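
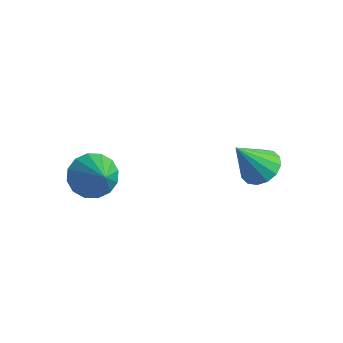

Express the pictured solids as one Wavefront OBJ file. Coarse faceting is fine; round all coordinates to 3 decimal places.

v -1.831 -0.992 -2.539
v -1.15 -0.834 -3.183
v -0.569 -1.628 -1.361
v -1.181 -0.417 -2.925
v -1.385 -0.153 -2.564
v -1.71 -0.115 -2.196
v -2.066 -0.311 -1.92
v -2.36 -0.69 -1.81
v -2.512 -1.15 -1.896
v -2.481 -1.567 -2.154
v -2.276 -1.831 -2.515
v -1.952 -1.869 -2.883
v -1.595 -1.673 -3.159
v -1.302 -1.294 -3.268
v 2.549 2.935 -2.037
v 2.95 2.274 -2.311
v 2.111 2.065 -0.583
v 3.239 2.494 -2.093
v 3.343 2.833 -1.859
v 3.235 3.199 -1.673
v 2.942 3.494 -1.585
v 2.545 3.639 -1.618
v 2.149 3.595 -1.763
v 1.86 3.375 -1.982
v 1.755 3.036 -2.216
v 1.864 2.67 -2.402
v 2.156 2.375 -2.49
v 2.553 2.23 -2.457
f 2 1 4
f 2 4 3
f 4 1 5
f 4 5 3
f 5 1 6
f 5 6 3
f 6 1 7
f 6 7 3
f 7 1 8
f 7 8 3
f 8 1 9
f 8 9 3
f 9 1 10
f 9 10 3
f 10 1 11
f 10 11 3
f 11 1 12
f 11 12 3
f 12 1 13
f 12 13 3
f 13 1 14
f 13 14 3
f 14 1 2
f 14 2 3
f 16 15 18
f 16 18 17
f 18 15 19
f 18 19 17
f 19 15 20
f 19 20 17
f 20 15 21
f 20 21 17
f 21 15 22
f 21 22 17
f 22 15 23
f 22 23 17
f 23 15 24
f 23 24 17
f 24 15 25
f 24 25 17
f 25 15 26
f 25 26 17
f 26 15 27
f 26 27 17
f 27 15 28
f 27 28 17
f 28 15 16
f 28 16 17



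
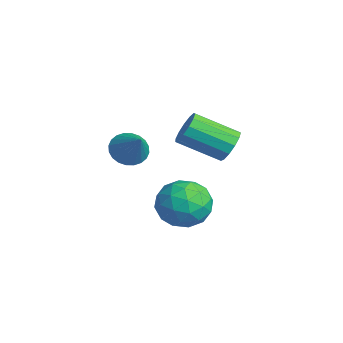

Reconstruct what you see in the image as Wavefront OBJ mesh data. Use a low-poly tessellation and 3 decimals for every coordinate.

v -1.646 -0.519 -1.698
v -1.225 -1.248 -0.831
v -3.475 -0.852 -1.089
v -3.054 -1.581 -0.222
v -2.851 -0.391 -0.162
v -1.72 -0.185 -0.538
v -2.98 -1.915 -1.382
v -1.849 -1.709 -1.758
v -2.049 -2.111 -0.635
v -1.969 -1.169 0.119
v -2.731 -0.931 -2.039
v -2.651 0.011 -1.285
v -1.275 -0.854 -1.318
v -3.425 -1.246 -0.602
v -3.306 -0.546 -0.567
v -3.058 -0.975 -0.057
v -1.566 -0.229 -1.146
v -1.318 -0.658 -0.636
v -2.274 -0.154 -0.243
v -3.382 -1.442 -1.284
v -3.134 -1.871 -0.774
v -1.642 -1.125 -1.863
v -1.394 -1.554 -1.353
v -2.426 -1.946 -1.677
v -1.512 -1.79 -0.693
v -2.587 -1.986 -0.335
v -2.543 -2.182 -1.017
v -1.879 -2.061 -1.238
v -1.465 -1.237 -0.25
v -2.54 -1.432 0.108
v -2.421 -0.732 0.143
v -1.756 -0.612 -0.078
v -1.949 -1.744 -0.135
v -2.16 -0.668 -2.028
v -3.235 -0.863 -1.67
v -2.944 -1.488 -1.842
v -2.279 -1.368 -2.063
v -2.113 -0.114 -1.585
v -3.188 -0.31 -1.227
v -2.821 -0.039 -0.682
v -2.157 0.082 -0.903
v -2.751 -0.356 -1.785
v -3.325 1.283 1.263
v -2.885 1.454 1.92
v -3.695 -0.131 2.875
v -4.135 -0.303 2.217
v -3.277 1.682 1.966
v -4.087 0.097 2.921
v -3.685 1.783 1.788
v -4.495 0.198 2.743
v -3.979 1.725 1.443
v -4.789 0.14 2.398
v -4.065 1.527 1.041
v -4.875 -0.058 1.996
v -3.916 1.251 0.709
v -4.726 -0.334 1.664
v -3.579 0.985 0.553
v -4.389 -0.6 1.508
v -3.162 0.814 0.623
v -3.972 -0.771 1.577
v -2.796 0.791 0.895
v -3.607 -0.794 1.85
v -2.599 0.924 1.284
v -3.409 -0.661 2.239
v -2.632 1.171 1.666
v -3.442 -0.414 2.621
v -1.057 -3.706 3.249
v -0.529 -3.704 2.675
v 0.097 -3.654 4.311
v -0.577 -3.406 2.712
v -0.699 -3.153 2.832
v -0.875 -2.985 3.014
v -1.078 -2.927 3.233
v -1.279 -2.987 3.454
v -1.446 -3.157 3.643
v -1.553 -3.411 3.773
v -1.585 -3.709 3.823
v -1.537 -4.007 3.785
v -1.416 -4.26 3.666
v -1.24 -4.428 3.483
v -1.036 -4.486 3.265
v -0.836 -4.426 3.044
v -0.669 -4.256 2.854
v -0.561 -4.002 2.724
f 1 38 17
f 38 12 41
f 17 41 6
f 38 41 17
f 1 17 13
f 17 6 18
f 13 18 2
f 17 18 13
f 1 13 22
f 13 2 23
f 22 23 8
f 13 23 22
f 1 22 34
f 22 8 37
f 34 37 11
f 22 37 34
f 1 34 38
f 34 11 42
f 38 42 12
f 34 42 38
f 2 18 29
f 18 6 32
f 29 32 10
f 18 32 29
f 6 41 19
f 41 12 40
f 19 40 5
f 41 40 19
f 12 42 39
f 42 11 35
f 39 35 3
f 42 35 39
f 11 37 36
f 37 8 24
f 36 24 7
f 37 24 36
f 8 23 28
f 23 2 25
f 28 25 9
f 23 25 28
f 4 30 16
f 30 10 31
f 16 31 5
f 30 31 16
f 4 16 14
f 16 5 15
f 14 15 3
f 16 15 14
f 4 14 21
f 14 3 20
f 21 20 7
f 14 20 21
f 4 21 26
f 21 7 27
f 26 27 9
f 21 27 26
f 4 26 30
f 26 9 33
f 30 33 10
f 26 33 30
f 5 31 19
f 31 10 32
f 19 32 6
f 31 32 19
f 3 15 39
f 15 5 40
f 39 40 12
f 15 40 39
f 7 20 36
f 20 3 35
f 36 35 11
f 20 35 36
f 9 27 28
f 27 7 24
f 28 24 8
f 27 24 28
f 10 33 29
f 33 9 25
f 29 25 2
f 33 25 29
f 44 43 47
f 44 47 45
f 45 47 48
f 45 48 46
f 47 43 49
f 47 49 48
f 48 49 50
f 48 50 46
f 49 43 51
f 49 51 50
f 50 51 52
f 50 52 46
f 51 43 53
f 51 53 52
f 52 53 54
f 52 54 46
f 53 43 55
f 53 55 54
f 54 55 56
f 54 56 46
f 55 43 57
f 55 57 56
f 56 57 58
f 56 58 46
f 57 43 59
f 57 59 58
f 58 59 60
f 58 60 46
f 59 43 61
f 59 61 60
f 60 61 62
f 60 62 46
f 61 43 63
f 61 63 62
f 62 63 64
f 62 64 46
f 63 43 65
f 63 65 64
f 64 65 66
f 64 66 46
f 65 43 44
f 65 44 66
f 66 44 45
f 66 45 46
f 68 67 70
f 68 70 69
f 70 67 71
f 70 71 69
f 71 67 72
f 71 72 69
f 72 67 73
f 72 73 69
f 73 67 74
f 73 74 69
f 74 67 75
f 74 75 69
f 75 67 76
f 75 76 69
f 76 67 77
f 76 77 69
f 77 67 78
f 77 78 69
f 78 67 79
f 78 79 69
f 79 67 80
f 79 80 69
f 80 67 81
f 80 81 69
f 81 67 82
f 81 82 69
f 82 67 83
f 82 83 69
f 83 67 84
f 83 84 69
f 84 67 68
f 84 68 69



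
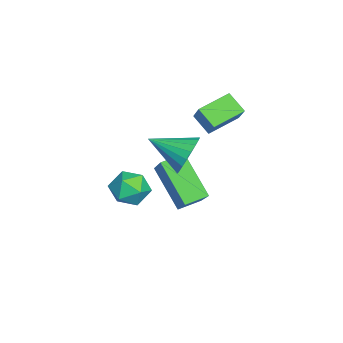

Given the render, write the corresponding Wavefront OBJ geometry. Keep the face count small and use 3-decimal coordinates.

v 0.304 -0.453 3.124
v 0.89 -0.298 3.72
v 0.076 -1.867 3.716
v 0.594 -0.185 3.877
v 0.248 -0.118 3.903
v -0.088 -0.109 3.795
v -0.357 -0.159 3.571
v -0.511 -0.26 3.27
v -0.524 -0.395 2.943
v -0.394 -0.539 2.648
v -0.144 -0.669 2.435
v 0.184 -0.761 2.341
v 0.533 -0.8 2.383
v 0.842 -0.779 2.553
v 1.059 -0.701 2.822
v 1.144 -0.581 3.143
v 1.085 -0.438 3.46
v -3.212 -2.057 -0.137
v -1.698 -1.645 1.274
v -3.644 -1.255 0.093
v -2.13 -0.842 1.503
v -2.15 -1.078 -1.563
v -0.636 -0.665 -0.153
v -2.582 -0.275 -1.334
v -1.068 0.137 0.077
v -3.214 0.998 2.815
v -3.677 0.411 3.401
v -2.364 1.26 3.749
v -2.827 0.673 4.335
v -2.453 -0.013 2.405
v -2.916 -0.6 2.991
v -1.603 0.249 3.339
v -2.066 -0.338 3.925
v -1.19 -2.3 0.792
v -0.599 -2.151 1.342
v -0.341 -3.029 0.078
v 0.25 -2.88 0.628
v -0.387 -3.356 0.829
v -0.911 -2.906 1.27
v -0.029 -2.274 0.15
v -0.553 -1.824 0.591
v 0.118 -2.135 0.945
v -0.103 -2.803 1.364
v -0.837 -2.377 0.056
v -1.058 -3.045 0.475
f 2 1 4
f 2 4 3
f 4 1 5
f 4 5 3
f 5 1 6
f 5 6 3
f 6 1 7
f 6 7 3
f 7 1 8
f 7 8 3
f 8 1 9
f 8 9 3
f 9 1 10
f 9 10 3
f 10 1 11
f 10 11 3
f 11 1 12
f 11 12 3
f 12 1 13
f 12 13 3
f 13 1 14
f 13 14 3
f 14 1 15
f 14 15 3
f 15 1 16
f 15 16 3
f 16 1 17
f 16 17 3
f 17 1 2
f 17 2 3
f 19 21 18
f 22 19 18
f 18 21 20
f 20 22 18
f 19 25 21
f 23 19 22
f 23 25 19
f 21 25 20
f 24 22 20
f 20 25 24
f 24 23 22
f 25 23 24
f 27 29 26
f 30 27 26
f 26 29 28
f 28 30 26
f 27 33 29
f 31 27 30
f 31 33 27
f 29 33 28
f 32 30 28
f 28 33 32
f 32 31 30
f 33 31 32
f 34 45 39
f 34 39 35
f 34 35 41
f 34 41 44
f 34 44 45
f 35 39 43
f 39 45 38
f 45 44 36
f 44 41 40
f 41 35 42
f 37 43 38
f 37 38 36
f 37 36 40
f 37 40 42
f 37 42 43
f 38 43 39
f 36 38 45
f 40 36 44
f 42 40 41
f 43 42 35



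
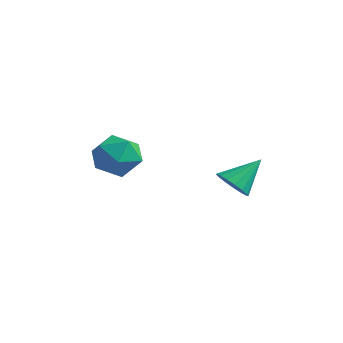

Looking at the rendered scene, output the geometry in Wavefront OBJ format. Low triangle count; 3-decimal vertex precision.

v -0.216 -1.527 2.021
v 0.186 -0.978 2.708
v 1.094 -1.422 1.172
v 1.496 -0.873 1.859
v 1.324 -1.809 2.028
v 0.514 -1.874 2.553
v 0.766 -0.526 1.327
v -0.044 -0.591 1.852
v 0.793 -0.359 2.279
v 1.137 -1.152 2.713
v 0.143 -1.248 1.167
v 0.487 -2.041 1.601
v 2.402 2.484 0.007
v 2.916 2.051 0.292
v 2.758 3.556 0.993
v 3.084 2.226 0.04
v 3.096 2.46 -0.218
v 2.949 2.7 -0.426
v 2.676 2.89 -0.534
v 2.341 2.987 -0.518
v 2.02 2.969 -0.383
v 1.786 2.84 -0.157
v 1.693 2.629 0.105
v 1.763 2.385 0.345
v 1.979 2.163 0.508
v 2.292 2.015 0.556
v 2.63 1.975 0.478
f 1 12 6
f 1 6 2
f 1 2 8
f 1 8 11
f 1 11 12
f 2 6 10
f 6 12 5
f 12 11 3
f 11 8 7
f 8 2 9
f 4 10 5
f 4 5 3
f 4 3 7
f 4 7 9
f 4 9 10
f 5 10 6
f 3 5 12
f 7 3 11
f 9 7 8
f 10 9 2
f 14 13 16
f 14 16 15
f 16 13 17
f 16 17 15
f 17 13 18
f 17 18 15
f 18 13 19
f 18 19 15
f 19 13 20
f 19 20 15
f 20 13 21
f 20 21 15
f 21 13 22
f 21 22 15
f 22 13 23
f 22 23 15
f 23 13 24
f 23 24 15
f 24 13 25
f 24 25 15
f 25 13 26
f 25 26 15
f 26 13 27
f 26 27 15
f 27 13 14
f 27 14 15



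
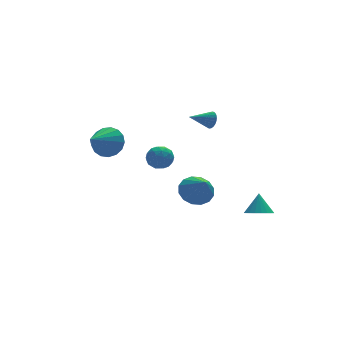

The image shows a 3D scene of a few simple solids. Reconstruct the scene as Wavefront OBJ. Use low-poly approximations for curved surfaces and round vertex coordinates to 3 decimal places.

v -3.196 -0.083 0.732
v -2.897 0.26 1.52
v -4.404 -0.997 1.588
v -3.202 0.544 1.392
v -3.506 0.683 1.113
v -3.739 0.647 0.746
v -3.847 0.444 0.377
v -3.807 0.121 0.088
v -3.626 -0.25 -0.053
v -3.347 -0.582 -0.014
v -3.033 -0.8 0.196
v -2.757 -0.854 0.528
v -2.581 -0.731 0.907
v -2.547 -0.459 1.246
v -2.661 -0.102 1.467
v 0.573 -2.017 -2.39
v 1.482 -2.025 -2.409
v 0.587 -3.103 -1.27
v 1.37 -1.697 -2.091
v 1.043 -1.455 -1.852
v 0.591 -1.364 -1.758
v 0.134 -1.448 -1.833
v -0.206 -1.684 -2.057
v -0.337 -2.01 -2.371
v -0.225 -2.338 -2.69
v 0.102 -2.58 -2.929
v 0.554 -2.671 -3.023
v 1.011 -2.587 -2.948
v 1.351 -2.351 -2.723
v 2.867 -4.264 -3.244
v 3.544 -4.144 -3.461
v 3.093 -3.716 -2.236
v 3.402 -3.9 -3.561
v 3.168 -3.72 -3.607
v 2.881 -3.633 -3.591
v 2.593 -3.656 -3.514
v 2.352 -3.783 -3.391
v 2.2 -3.994 -3.242
v 2.163 -4.252 -3.094
v 2.249 -4.512 -2.972
v 2.441 -4.729 -2.897
v 2.707 -4.865 -2.882
v 3.001 -4.898 -2.93
v 3.271 -4.821 -3.032
v 3.472 -4.648 -3.171
v 3.569 -4.408 -3.322
v -0.633 1.062 -1.257
v 0.012 0.869 -1.581
v -0.672 -0.009 -0.699
v -0.027 -0.202 -1.023
v -0.038 0.331 -0.5
v -0.014 0.993 -0.845
v -0.646 -0.133 -1.435
v -0.622 0.529 -1.78
v 0.003 0.131 -1.691
v 0.379 0.418 -1.113
v -1.039 0.442 -1.167
v -0.663 0.729 -0.589
v -0.307 1.059 -1.468
v -0.353 -0.199 -0.812
v -0.359 0.114 -0.505
v 0.02 0.001 -0.695
v -0.322 1.132 -1.035
v 0.057 1.019 -1.226
v 0.028 0.703 -0.591
v -0.717 -0.159 -1.054
v -0.338 -0.272 -1.245
v -0.68 0.859 -1.585
v -0.301 0.746 -1.775
v -0.688 0.157 -1.689
v 0.067 0.512 -1.723
v 0.044 -0.117 -1.395
v -0.32 -0.077 -1.637
v -0.306 0.312 -1.84
v 0.288 0.681 -1.383
v 0.265 0.052 -1.056
v 0.259 0.365 -0.748
v 0.273 0.754 -0.951
v 0.283 0.247 -1.448
v -0.925 0.808 -1.224
v -0.948 0.179 -0.897
v -0.933 0.106 -1.329
v -0.919 0.495 -1.532
v -0.704 0.977 -0.885
v -0.727 0.348 -0.557
v -0.354 0.548 -0.44
v -0.34 0.937 -0.643
v -0.943 0.613 -0.832
v 1.641 -1.251 1.866
v 1.807 -1.487 2.299
v 0.499 -1.269 2.294
v 1.823 -1.291 2.352
v 1.812 -1.09 2.33
v 1.775 -0.913 2.238
v 1.717 -0.788 2.089
v 1.648 -0.733 1.907
v 1.578 -0.757 1.718
v 1.517 -0.856 1.552
v 1.476 -1.016 1.433
v 1.459 -1.211 1.381
v 1.47 -1.412 1.402
v 1.508 -1.589 1.495
v 1.565 -1.715 1.643
v 1.634 -1.769 1.826
v 1.705 -1.745 2.015
v 1.765 -1.646 2.181
f 2 1 4
f 2 4 3
f 4 1 5
f 4 5 3
f 5 1 6
f 5 6 3
f 6 1 7
f 6 7 3
f 7 1 8
f 7 8 3
f 8 1 9
f 8 9 3
f 9 1 10
f 9 10 3
f 10 1 11
f 10 11 3
f 11 1 12
f 11 12 3
f 12 1 13
f 12 13 3
f 13 1 14
f 13 14 3
f 14 1 15
f 14 15 3
f 15 1 2
f 15 2 3
f 17 16 19
f 17 19 18
f 19 16 20
f 19 20 18
f 20 16 21
f 20 21 18
f 21 16 22
f 21 22 18
f 22 16 23
f 22 23 18
f 23 16 24
f 23 24 18
f 24 16 25
f 24 25 18
f 25 16 26
f 25 26 18
f 26 16 27
f 26 27 18
f 27 16 28
f 27 28 18
f 28 16 29
f 28 29 18
f 29 16 17
f 29 17 18
f 31 30 33
f 31 33 32
f 33 30 34
f 33 34 32
f 34 30 35
f 34 35 32
f 35 30 36
f 35 36 32
f 36 30 37
f 36 37 32
f 37 30 38
f 37 38 32
f 38 30 39
f 38 39 32
f 39 30 40
f 39 40 32
f 40 30 41
f 40 41 32
f 41 30 42
f 41 42 32
f 42 30 43
f 42 43 32
f 43 30 44
f 43 44 32
f 44 30 45
f 44 45 32
f 45 30 46
f 45 46 32
f 46 30 31
f 46 31 32
f 47 84 63
f 84 58 87
f 63 87 52
f 84 87 63
f 47 63 59
f 63 52 64
f 59 64 48
f 63 64 59
f 47 59 68
f 59 48 69
f 68 69 54
f 59 69 68
f 47 68 80
f 68 54 83
f 80 83 57
f 68 83 80
f 47 80 84
f 80 57 88
f 84 88 58
f 80 88 84
f 48 64 75
f 64 52 78
f 75 78 56
f 64 78 75
f 52 87 65
f 87 58 86
f 65 86 51
f 87 86 65
f 58 88 85
f 88 57 81
f 85 81 49
f 88 81 85
f 57 83 82
f 83 54 70
f 82 70 53
f 83 70 82
f 54 69 74
f 69 48 71
f 74 71 55
f 69 71 74
f 50 76 62
f 76 56 77
f 62 77 51
f 76 77 62
f 50 62 60
f 62 51 61
f 60 61 49
f 62 61 60
f 50 60 67
f 60 49 66
f 67 66 53
f 60 66 67
f 50 67 72
f 67 53 73
f 72 73 55
f 67 73 72
f 50 72 76
f 72 55 79
f 76 79 56
f 72 79 76
f 51 77 65
f 77 56 78
f 65 78 52
f 77 78 65
f 49 61 85
f 61 51 86
f 85 86 58
f 61 86 85
f 53 66 82
f 66 49 81
f 82 81 57
f 66 81 82
f 55 73 74
f 73 53 70
f 74 70 54
f 73 70 74
f 56 79 75
f 79 55 71
f 75 71 48
f 79 71 75
f 90 89 92
f 90 92 91
f 92 89 93
f 92 93 91
f 93 89 94
f 93 94 91
f 94 89 95
f 94 95 91
f 95 89 96
f 95 96 91
f 96 89 97
f 96 97 91
f 97 89 98
f 97 98 91
f 98 89 99
f 98 99 91
f 99 89 100
f 99 100 91
f 100 89 101
f 100 101 91
f 101 89 102
f 101 102 91
f 102 89 103
f 102 103 91
f 103 89 104
f 103 104 91
f 104 89 105
f 104 105 91
f 105 89 106
f 105 106 91
f 106 89 90
f 106 90 91



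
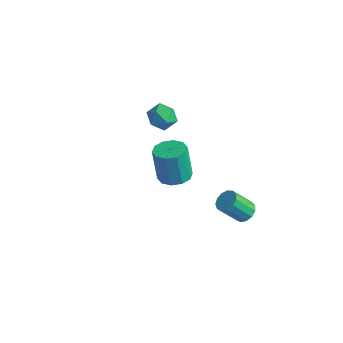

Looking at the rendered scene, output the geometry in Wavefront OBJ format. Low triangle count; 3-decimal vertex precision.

v 2.393 -2.062 1.963
v 3.043 -2.319 2.085
v 2.758 -2.316 3.618
v 2.107 -2.058 3.497
v 3.068 -1.881 2.088
v 2.783 -1.877 3.622
v 2.835 -1.512 2.044
v 2.55 -1.508 3.578
v 2.433 -1.353 1.969
v 2.148 -1.349 3.503
v 2.015 -1.465 1.892
v 1.73 -1.461 3.425
v 1.742 -1.804 1.842
v 1.457 -1.801 3.375
v 1.717 -2.243 1.838
v 1.432 -2.239 3.372
v 1.95 -2.612 1.882
v 1.665 -2.608 3.416
v 2.352 -2.771 1.957
v 2.067 -2.767 3.491
v 2.77 -2.659 2.035
v 2.485 -2.655 3.568
v -1.295 1.648 1.384
v -0.943 1.234 1.866
v -1.617 0.686 0.794
v -1.265 0.272 1.276
v -1.867 0.626 1.472
v -1.668 1.221 1.837
v -0.892 0.699 0.823
v -0.693 1.294 1.188
v -0.694 0.648 1.519
v -1.297 0.603 1.92
v -1.263 1.317 0.74
v -1.866 1.272 1.141
v 2.879 1.682 -2.967
v 3.127 2.03 -2.605
v 2.669 1.327 -1.612
v 2.421 0.978 -1.973
v 2.838 2.146 -2.656
v 2.38 1.443 -1.663
v 2.562 2.115 -2.806
v 2.104 1.411 -1.813
v 2.387 1.945 -3.007
v 1.929 1.242 -2.013
v 2.367 1.693 -3.194
v 1.91 0.99 -2.201
v 2.511 1.436 -3.31
v 2.053 0.733 -2.317
v 2.771 1.258 -3.316
v 2.313 0.555 -2.323
v 3.065 1.214 -3.212
v 2.608 0.511 -2.219
v 3.3 1.318 -3.029
v 2.843 0.615 -2.036
v 3.402 1.538 -2.827
v 2.944 0.835 -1.834
v 3.337 1.804 -2.669
v 2.88 1.1 -1.676
f 2 1 5
f 2 5 3
f 3 5 6
f 3 6 4
f 5 1 7
f 5 7 6
f 6 7 8
f 6 8 4
f 7 1 9
f 7 9 8
f 8 9 10
f 8 10 4
f 9 1 11
f 9 11 10
f 10 11 12
f 10 12 4
f 11 1 13
f 11 13 12
f 12 13 14
f 12 14 4
f 13 1 15
f 13 15 14
f 14 15 16
f 14 16 4
f 15 1 17
f 15 17 16
f 16 17 18
f 16 18 4
f 17 1 19
f 17 19 18
f 18 19 20
f 18 20 4
f 19 1 21
f 19 21 20
f 20 21 22
f 20 22 4
f 21 1 2
f 21 2 22
f 22 2 3
f 22 3 4
f 23 34 28
f 23 28 24
f 23 24 30
f 23 30 33
f 23 33 34
f 24 28 32
f 28 34 27
f 34 33 25
f 33 30 29
f 30 24 31
f 26 32 27
f 26 27 25
f 26 25 29
f 26 29 31
f 26 31 32
f 27 32 28
f 25 27 34
f 29 25 33
f 31 29 30
f 32 31 24
f 36 35 39
f 36 39 37
f 37 39 40
f 37 40 38
f 39 35 41
f 39 41 40
f 40 41 42
f 40 42 38
f 41 35 43
f 41 43 42
f 42 43 44
f 42 44 38
f 43 35 45
f 43 45 44
f 44 45 46
f 44 46 38
f 45 35 47
f 45 47 46
f 46 47 48
f 46 48 38
f 47 35 49
f 47 49 48
f 48 49 50
f 48 50 38
f 49 35 51
f 49 51 50
f 50 51 52
f 50 52 38
f 51 35 53
f 51 53 52
f 52 53 54
f 52 54 38
f 53 35 55
f 53 55 54
f 54 55 56
f 54 56 38
f 55 35 57
f 55 57 56
f 56 57 58
f 56 58 38
f 57 35 36
f 57 36 58
f 58 36 37
f 58 37 38



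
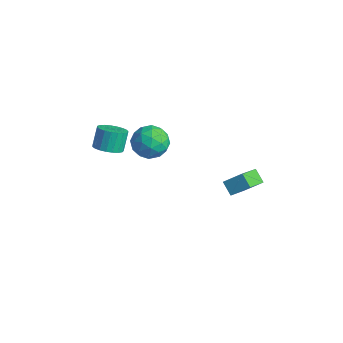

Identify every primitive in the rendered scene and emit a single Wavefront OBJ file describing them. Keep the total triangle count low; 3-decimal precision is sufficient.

v 3.085 1.485 3.088
v 3.788 2.261 3.907
v 2.541 2.962 2.155
v 3.244 3.739 2.975
v 3.856 1.401 2.505
v 4.559 2.178 3.325
v 3.312 2.879 1.573
v 4.015 3.655 2.392
v -3.966 2.667 2.008
v -3.054 2.001 2.471
v -4.206 1.339 0.569
v -3.294 0.673 1.032
v -4.349 0.767 1.637
v -4.201 1.588 2.527
v -3.059 1.752 0.513
v -2.911 2.573 1.403
v -2.494 1.436 1.547
v -3.291 0.827 2.241
v -3.969 2.513 0.799
v -4.766 1.904 1.493
v -3.489 2.451 2.366
v -3.771 0.889 0.674
v -4.391 0.945 1.03
v -3.855 0.553 1.302
v -4.163 2.208 2.399
v -3.627 1.817 2.671
v -4.388 1.091 2.18
v -3.633 1.523 0.369
v -3.097 1.132 0.641
v -3.405 2.787 1.738
v -2.869 2.395 2.01
v -2.872 2.249 0.86
v -2.624 1.727 2.095
v -2.765 0.946 1.249
v -2.627 1.58 0.944
v -2.54 2.063 1.467
v -3.093 1.369 2.503
v -3.234 0.588 1.657
v -3.854 0.644 2.013
v -3.766 1.127 2.536
v -2.763 1.037 1.96
v -4.026 2.752 1.383
v -4.167 1.971 0.537
v -3.494 2.213 0.504
v -3.406 2.696 1.027
v -4.495 2.394 1.791
v -4.636 1.613 0.945
v -4.72 1.277 1.573
v -4.633 1.76 2.096
v -4.497 2.303 1.08
v -3.655 -1.356 2.748
v -2.776 -1.27 2.965
v -3.125 -0.638 4.129
v -4.005 -0.724 3.912
v -2.841 -0.951 2.772
v -3.19 -0.319 3.937
v -3.047 -0.702 2.575
v -3.396 -0.07 3.74
v -3.358 -0.566 2.408
v -3.707 0.066 3.573
v -3.72 -0.566 2.3
v -4.069 0.065 3.464
v -4.071 -0.704 2.269
v -4.421 -0.072 3.433
v -4.351 -0.953 2.321
v -4.7 -0.321 3.485
v -4.51 -1.273 2.446
v -4.859 -0.641 3.611
v -4.522 -1.607 2.624
v -4.871 -0.975 3.789
v -4.383 -1.897 2.823
v -4.732 -1.265 3.988
v -4.119 -2.094 3.009
v -4.468 -1.462 4.174
v -3.775 -2.163 3.15
v -4.124 -1.531 4.315
v -3.41 -2.093 3.222
v -3.759 -1.461 4.386
v -3.087 -1.895 3.211
v -3.436 -1.263 4.375
v -2.863 -1.604 3.12
v -3.212 -0.972 4.284
f 2 4 1
f 5 2 1
f 1 4 3
f 3 5 1
f 2 8 4
f 6 2 5
f 6 8 2
f 4 8 3
f 7 5 3
f 3 8 7
f 7 6 5
f 8 6 7
f 9 46 25
f 46 20 49
f 25 49 14
f 46 49 25
f 9 25 21
f 25 14 26
f 21 26 10
f 25 26 21
f 9 21 30
f 21 10 31
f 30 31 16
f 21 31 30
f 9 30 42
f 30 16 45
f 42 45 19
f 30 45 42
f 9 42 46
f 42 19 50
f 46 50 20
f 42 50 46
f 10 26 37
f 26 14 40
f 37 40 18
f 26 40 37
f 14 49 27
f 49 20 48
f 27 48 13
f 49 48 27
f 20 50 47
f 50 19 43
f 47 43 11
f 50 43 47
f 19 45 44
f 45 16 32
f 44 32 15
f 45 32 44
f 16 31 36
f 31 10 33
f 36 33 17
f 31 33 36
f 12 38 24
f 38 18 39
f 24 39 13
f 38 39 24
f 12 24 22
f 24 13 23
f 22 23 11
f 24 23 22
f 12 22 29
f 22 11 28
f 29 28 15
f 22 28 29
f 12 29 34
f 29 15 35
f 34 35 17
f 29 35 34
f 12 34 38
f 34 17 41
f 38 41 18
f 34 41 38
f 13 39 27
f 39 18 40
f 27 40 14
f 39 40 27
f 11 23 47
f 23 13 48
f 47 48 20
f 23 48 47
f 15 28 44
f 28 11 43
f 44 43 19
f 28 43 44
f 17 35 36
f 35 15 32
f 36 32 16
f 35 32 36
f 18 41 37
f 41 17 33
f 37 33 10
f 41 33 37
f 52 51 55
f 52 55 53
f 53 55 56
f 53 56 54
f 55 51 57
f 55 57 56
f 56 57 58
f 56 58 54
f 57 51 59
f 57 59 58
f 58 59 60
f 58 60 54
f 59 51 61
f 59 61 60
f 60 61 62
f 60 62 54
f 61 51 63
f 61 63 62
f 62 63 64
f 62 64 54
f 63 51 65
f 63 65 64
f 64 65 66
f 64 66 54
f 65 51 67
f 65 67 66
f 66 67 68
f 66 68 54
f 67 51 69
f 67 69 68
f 68 69 70
f 68 70 54
f 69 51 71
f 69 71 70
f 70 71 72
f 70 72 54
f 71 51 73
f 71 73 72
f 72 73 74
f 72 74 54
f 73 51 75
f 73 75 74
f 74 75 76
f 74 76 54
f 75 51 77
f 75 77 76
f 76 77 78
f 76 78 54
f 77 51 79
f 77 79 78
f 78 79 80
f 78 80 54
f 79 51 81
f 79 81 80
f 80 81 82
f 80 82 54
f 81 51 52
f 81 52 82
f 82 52 53
f 82 53 54



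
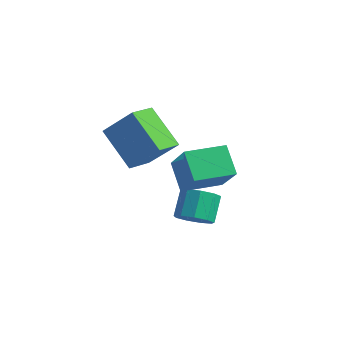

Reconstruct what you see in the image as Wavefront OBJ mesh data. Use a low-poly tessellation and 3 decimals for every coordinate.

v 3.599 -2.333 -3.948
v 3.936 -1.749 -4.299
v 3.578 -1.003 -3.403
v 3.241 -1.587 -3.052
v 3.443 -1.793 -4.46
v 3.086 -1.047 -3.563
v 3.024 -2.089 -4.381
v 2.666 -1.343 -3.484
v 2.873 -2.499 -4.1
v 2.515 -1.753 -3.203
v 3.062 -2.832 -3.748
v 2.704 -2.086 -2.851
v 3.502 -2.931 -3.49
v 3.144 -2.185 -2.593
v 3.988 -2.75 -3.446
v 3.63 -2.004 -2.549
v 4.291 -2.374 -3.638
v 3.934 -1.628 -2.741
v 4.271 -1.979 -3.975
v 3.913 -1.233 -3.078
v 2.214 -2.072 -1.649
v 3.347 -2.593 -0.351
v 2.911 -0.599 -1.667
v 4.044 -1.119 -0.369
v 3.096 -2.501 -2.591
v 4.229 -3.021 -1.293
v 3.793 -1.027 -2.609
v 4.926 -1.548 -1.311
v 2.246 -4.251 -0.925
v 0.789 -4.109 0.347
v 2.129 -3.127 -1.185
v 0.672 -2.985 0.087
v 3.348 -3.855 0.293
v 1.891 -3.713 1.565
v 3.231 -2.731 0.033
v 1.774 -2.589 1.305
f 2 1 5
f 2 5 3
f 3 5 6
f 3 6 4
f 5 1 7
f 5 7 6
f 6 7 8
f 6 8 4
f 7 1 9
f 7 9 8
f 8 9 10
f 8 10 4
f 9 1 11
f 9 11 10
f 10 11 12
f 10 12 4
f 11 1 13
f 11 13 12
f 12 13 14
f 12 14 4
f 13 1 15
f 13 15 14
f 14 15 16
f 14 16 4
f 15 1 17
f 15 17 16
f 16 17 18
f 16 18 4
f 17 1 19
f 17 19 18
f 18 19 20
f 18 20 4
f 19 1 2
f 19 2 20
f 20 2 3
f 20 3 4
f 22 24 21
f 25 22 21
f 21 24 23
f 23 25 21
f 22 28 24
f 26 22 25
f 26 28 22
f 24 28 23
f 27 25 23
f 23 28 27
f 27 26 25
f 28 26 27
f 30 32 29
f 33 30 29
f 29 32 31
f 31 33 29
f 30 36 32
f 34 30 33
f 34 36 30
f 32 36 31
f 35 33 31
f 31 36 35
f 35 34 33
f 36 34 35



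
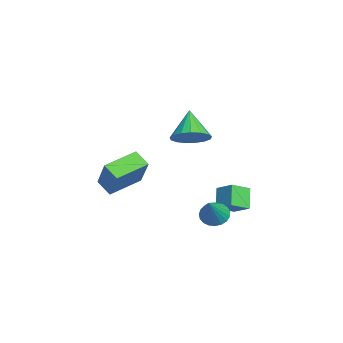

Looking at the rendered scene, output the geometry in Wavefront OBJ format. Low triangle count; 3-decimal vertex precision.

v -1.044 -3.055 -2.125
v -1.683 -3.613 -1.56
v -2.016 -1.514 -1.703
v -2.655 -2.072 -1.137
v 0.175 -2.748 -0.443
v -0.464 -3.306 0.123
v -0.797 -1.207 -0.02
v -1.436 -1.765 0.545
v -0.563 0.777 1.786
v 0.058 0.267 2.381
v -1.777 0.803 3.074
v 0.163 0.725 2.471
v 0.102 1.195 2.404
v -0.111 1.569 2.196
v -0.428 1.762 1.894
v -0.776 1.729 1.567
v -1.075 1.479 1.29
v -1.257 1.067 1.127
v -1.28 0.589 1.114
v -1.139 0.154 1.256
v -0.866 -0.138 1.519
v -0.523 -0.22 1.843
v -0.19 -0.074 2.154
v -2.68 2.128 -4.523
v -2.098 2.425 -4.948
v -1.4 1.712 -3.057
v -2.201 2.685 -4.783
v -2.387 2.849 -4.574
v -2.624 2.888 -4.356
v -2.871 2.795 -4.167
v -3.084 2.587 -4.039
v -3.228 2.3 -3.995
v -3.277 1.983 -4.042
v -3.223 1.691 -4.172
v -3.075 1.474 -4.363
v -2.859 1.371 -4.581
v -2.612 1.398 -4.79
v -2.376 1.552 -4.952
v -2.194 1.805 -5.04
v -2.095 2.114 -5.038
v -4.338 2.376 -3.541
v -3.57 3.062 -2.945
v -4.794 3.334 -4.057
v -4.026 4.021 -3.461
v -3.474 2.259 -4.519
v -2.706 2.946 -3.923
v -3.93 3.218 -5.035
v -3.162 3.904 -4.439
f 2 4 1
f 5 2 1
f 1 4 3
f 3 5 1
f 2 8 4
f 6 2 5
f 6 8 2
f 4 8 3
f 7 5 3
f 3 8 7
f 7 6 5
f 8 6 7
f 10 9 12
f 10 12 11
f 12 9 13
f 12 13 11
f 13 9 14
f 13 14 11
f 14 9 15
f 14 15 11
f 15 9 16
f 15 16 11
f 16 9 17
f 16 17 11
f 17 9 18
f 17 18 11
f 18 9 19
f 18 19 11
f 19 9 20
f 19 20 11
f 20 9 21
f 20 21 11
f 21 9 22
f 21 22 11
f 22 9 23
f 22 23 11
f 23 9 10
f 23 10 11
f 25 24 27
f 25 27 26
f 27 24 28
f 27 28 26
f 28 24 29
f 28 29 26
f 29 24 30
f 29 30 26
f 30 24 31
f 30 31 26
f 31 24 32
f 31 32 26
f 32 24 33
f 32 33 26
f 33 24 34
f 33 34 26
f 34 24 35
f 34 35 26
f 35 24 36
f 35 36 26
f 36 24 37
f 36 37 26
f 37 24 38
f 37 38 26
f 38 24 39
f 38 39 26
f 39 24 40
f 39 40 26
f 40 24 25
f 40 25 26
f 42 44 41
f 45 42 41
f 41 44 43
f 43 45 41
f 42 48 44
f 46 42 45
f 46 48 42
f 44 48 43
f 47 45 43
f 43 48 47
f 47 46 45
f 48 46 47



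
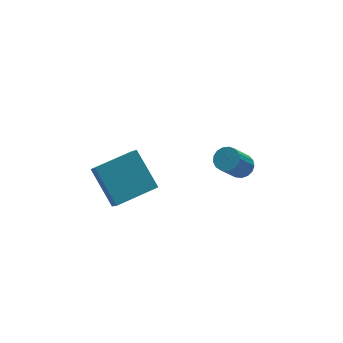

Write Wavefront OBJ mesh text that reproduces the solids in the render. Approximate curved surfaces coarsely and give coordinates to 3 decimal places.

v 1.638 -2.864 -0.264
v 2.049 -2.744 0.048
v 1.233 -3.096 1.257
v 0.822 -3.216 0.944
v 1.923 -2.525 0.027
v 1.107 -2.877 1.235
v 1.731 -2.384 -0.061
v 0.916 -2.735 1.147
v 1.519 -2.352 -0.196
v 0.703 -2.704 1.013
v 1.333 -2.438 -0.346
v 0.518 -2.79 0.863
v 1.217 -2.622 -0.477
v 0.402 -2.974 0.731
v 1.198 -2.861 -0.56
v 0.382 -3.213 0.649
v 1.279 -3.1 -0.575
v 0.464 -3.452 0.634
v 1.443 -3.286 -0.519
v 0.627 -3.638 0.69
v 1.651 -3.375 -0.404
v 0.835 -3.727 0.804
v 1.856 -3.347 -0.258
v 1.041 -3.699 0.951
v 2.011 -3.208 -0.113
v 1.196 -3.56 1.096
v 2.081 -2.991 -0.002
v 1.265 -3.343 1.206
v -3.831 -3.661 0.853
v -4.024 -2.326 1.937
v -3.715 -2.999 0.059
v -3.907 -1.664 1.142
v -2.173 -3.636 1.118
v -2.365 -2.301 2.201
v -2.056 -2.974 0.323
v -2.249 -1.639 1.407
f 2 1 5
f 2 5 3
f 3 5 6
f 3 6 4
f 5 1 7
f 5 7 6
f 6 7 8
f 6 8 4
f 7 1 9
f 7 9 8
f 8 9 10
f 8 10 4
f 9 1 11
f 9 11 10
f 10 11 12
f 10 12 4
f 11 1 13
f 11 13 12
f 12 13 14
f 12 14 4
f 13 1 15
f 13 15 14
f 14 15 16
f 14 16 4
f 15 1 17
f 15 17 16
f 16 17 18
f 16 18 4
f 17 1 19
f 17 19 18
f 18 19 20
f 18 20 4
f 19 1 21
f 19 21 20
f 20 21 22
f 20 22 4
f 21 1 23
f 21 23 22
f 22 23 24
f 22 24 4
f 23 1 25
f 23 25 24
f 24 25 26
f 24 26 4
f 25 1 27
f 25 27 26
f 26 27 28
f 26 28 4
f 27 1 2
f 27 2 28
f 28 2 3
f 28 3 4
f 30 32 29
f 33 30 29
f 29 32 31
f 31 33 29
f 30 36 32
f 34 30 33
f 34 36 30
f 32 36 31
f 35 33 31
f 31 36 35
f 35 34 33
f 36 34 35



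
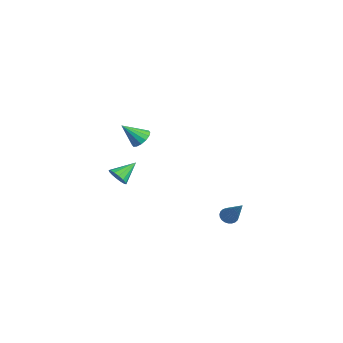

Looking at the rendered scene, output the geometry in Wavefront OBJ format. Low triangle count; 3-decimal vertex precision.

v -2.851 -2.928 -1.103
v -2.368 -3.011 -0.723
v -3.189 -1.852 -0.437
v -2.256 -2.829 -0.962
v -2.303 -2.672 -1.238
v -2.497 -2.585 -1.478
v -2.786 -2.589 -1.618
v -3.092 -2.684 -1.62
v -3.334 -2.845 -1.483
v -3.447 -3.028 -1.244
v -3.399 -3.184 -0.968
v -3.205 -3.272 -0.728
v -2.916 -3.267 -0.588
v -2.61 -3.172 -0.587
v -0.06 -2.569 3.114
v 0.353 -2.295 3.469
v -0.28 -3.471 4.066
v 0.079 -2.154 3.539
v -0.232 -2.125 3.495
v -0.497 -2.214 3.349
v -0.645 -2.399 3.139
v -0.636 -2.629 2.923
v -0.473 -2.843 2.758
v -0.199 -2.984 2.689
v 0.113 -3.013 2.733
v 0.378 -2.924 2.879
v 0.526 -2.739 3.088
v 0.517 -2.509 3.304
v -0.95 2.324 -3.884
v -0.613 2.531 -4.206
v 0.43 2.496 -2.336
v -0.708 2.693 -4.14
v -0.84 2.799 -4.035
v -0.988 2.832 -3.906
v -1.13 2.788 -3.774
v -1.245 2.674 -3.659
v -1.315 2.506 -3.578
v -1.329 2.31 -3.544
v -1.286 2.117 -3.561
v -1.191 1.955 -3.628
v -1.059 1.849 -3.733
v -0.911 1.816 -3.862
v -0.769 1.86 -3.993
v -0.654 1.975 -4.108
v -0.584 2.142 -4.189
v -0.57 2.338 -4.224
f 2 1 4
f 2 4 3
f 4 1 5
f 4 5 3
f 5 1 6
f 5 6 3
f 6 1 7
f 6 7 3
f 7 1 8
f 7 8 3
f 8 1 9
f 8 9 3
f 9 1 10
f 9 10 3
f 10 1 11
f 10 11 3
f 11 1 12
f 11 12 3
f 12 1 13
f 12 13 3
f 13 1 14
f 13 14 3
f 14 1 2
f 14 2 3
f 16 15 18
f 16 18 17
f 18 15 19
f 18 19 17
f 19 15 20
f 19 20 17
f 20 15 21
f 20 21 17
f 21 15 22
f 21 22 17
f 22 15 23
f 22 23 17
f 23 15 24
f 23 24 17
f 24 15 25
f 24 25 17
f 25 15 26
f 25 26 17
f 26 15 27
f 26 27 17
f 27 15 28
f 27 28 17
f 28 15 16
f 28 16 17
f 30 29 32
f 30 32 31
f 32 29 33
f 32 33 31
f 33 29 34
f 33 34 31
f 34 29 35
f 34 35 31
f 35 29 36
f 35 36 31
f 36 29 37
f 36 37 31
f 37 29 38
f 37 38 31
f 38 29 39
f 38 39 31
f 39 29 40
f 39 40 31
f 40 29 41
f 40 41 31
f 41 29 42
f 41 42 31
f 42 29 43
f 42 43 31
f 43 29 44
f 43 44 31
f 44 29 45
f 44 45 31
f 45 29 46
f 45 46 31
f 46 29 30
f 46 30 31



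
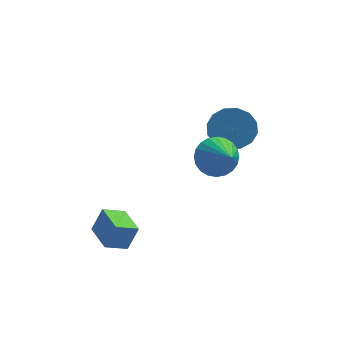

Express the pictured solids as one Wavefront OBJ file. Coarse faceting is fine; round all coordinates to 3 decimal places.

v 1.049 -0.436 1.13
v 1.76 0.003 1.215
v 1.571 -1.424 1.87
v 1.589 0.107 1.475
v 1.335 0.129 1.682
v 1.038 0.064 1.805
v 0.743 -0.077 1.825
v 0.495 -0.273 1.739
v 0.33 -0.493 1.561
v 0.275 -0.705 1.317
v 0.338 -0.876 1.044
v 0.51 -0.98 0.785
v 0.763 -1.001 0.578
v 1.06 -0.936 0.455
v 1.355 -0.796 0.435
v 1.604 -0.6 0.521
v 1.768 -0.379 0.699
v 1.823 -0.168 0.943
v -2.742 -2.077 -2.495
v -2.359 -1.88 -1.559
v -3.285 -0.94 -2.512
v -2.903 -0.743 -1.576
v -1.977 -1.717 -2.884
v -1.595 -1.52 -1.948
v -2.521 -0.58 -2.901
v -2.138 -0.383 -1.965
v 1.598 3.31 -0.228
v 2.502 3.186 -0.351
v 2.465 2.067 0.505
v 1.562 2.19 0.628
v 2.467 3.475 0.025
v 2.43 2.356 0.882
v 2.2 3.72 0.334
v 2.163 2.601 1.191
v 1.771 3.855 0.492
v 1.734 2.736 1.349
v 1.296 3.844 0.457
v 1.26 2.725 1.314
v 0.902 3.69 0.238
v 0.866 2.57 1.095
v 0.695 3.433 -0.105
v 0.658 2.314 0.751
v 0.73 3.144 -0.482
v 0.693 2.025 0.375
v 0.997 2.899 -0.791
v 0.96 1.78 0.066
v 1.426 2.764 -0.949
v 1.389 1.645 -0.092
v 1.9 2.775 -0.914
v 1.864 1.656 -0.057
v 2.294 2.93 -0.695
v 2.258 1.81 0.162
f 2 1 4
f 2 4 3
f 4 1 5
f 4 5 3
f 5 1 6
f 5 6 3
f 6 1 7
f 6 7 3
f 7 1 8
f 7 8 3
f 8 1 9
f 8 9 3
f 9 1 10
f 9 10 3
f 10 1 11
f 10 11 3
f 11 1 12
f 11 12 3
f 12 1 13
f 12 13 3
f 13 1 14
f 13 14 3
f 14 1 15
f 14 15 3
f 15 1 16
f 15 16 3
f 16 1 17
f 16 17 3
f 17 1 18
f 17 18 3
f 18 1 2
f 18 2 3
f 20 22 19
f 23 20 19
f 19 22 21
f 21 23 19
f 20 26 22
f 24 20 23
f 24 26 20
f 22 26 21
f 25 23 21
f 21 26 25
f 25 24 23
f 26 24 25
f 28 27 31
f 28 31 29
f 29 31 32
f 29 32 30
f 31 27 33
f 31 33 32
f 32 33 34
f 32 34 30
f 33 27 35
f 33 35 34
f 34 35 36
f 34 36 30
f 35 27 37
f 35 37 36
f 36 37 38
f 36 38 30
f 37 27 39
f 37 39 38
f 38 39 40
f 38 40 30
f 39 27 41
f 39 41 40
f 40 41 42
f 40 42 30
f 41 27 43
f 41 43 42
f 42 43 44
f 42 44 30
f 43 27 45
f 43 45 44
f 44 45 46
f 44 46 30
f 45 27 47
f 45 47 46
f 46 47 48
f 46 48 30
f 47 27 49
f 47 49 48
f 48 49 50
f 48 50 30
f 49 27 51
f 49 51 50
f 50 51 52
f 50 52 30
f 51 27 28
f 51 28 52
f 52 28 29
f 52 29 30



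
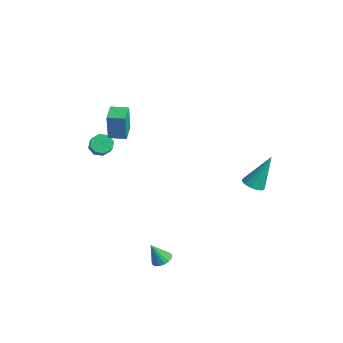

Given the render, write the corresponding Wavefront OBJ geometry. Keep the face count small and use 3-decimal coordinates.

v 3.495 2.183 0.417
v 3.907 1.779 0.583
v 3.665 3.077 2.163
v 4.076 2.033 0.437
v 4.06 2.334 0.284
v 3.865 2.587 0.173
v 3.553 2.712 0.14
v 3.222 2.669 0.194
v 2.978 2.471 0.319
v 2.898 2.182 0.475
v 3.007 1.893 0.612
v 3.272 1.696 0.687
v 3.607 1.654 0.676
v -2.272 -2.255 2.746
v -2.155 -2.376 4.277
v -1.702 -1.558 2.758
v -1.585 -1.679 4.289
v -1.455 -2.921 2.631
v -1.338 -3.042 4.162
v -0.885 -2.224 2.643
v -0.768 -2.345 4.174
v -3.132 -2.457 0.888
v -2.729 -2.105 0.616
v -2.005 -2.391 1.321
v -2.408 -2.743 1.592
v -2.962 -1.885 0.945
v -2.238 -2.17 1.65
v -3.294 -2 1.24
v -2.571 -2.285 1.945
v -3.532 -2.383 1.329
v -2.808 -2.668 2.033
v -3.535 -2.809 1.159
v -2.811 -3.095 1.864
v -3.302 -3.03 0.83
v -2.578 -3.315 1.535
v -2.969 -2.915 0.535
v -2.246 -3.2 1.24
v -2.732 -2.532 0.447
v -2.008 -2.817 1.151
v 4.038 -3.187 -2.534
v 4.413 -2.886 -2.311
v 3.782 -3.633 -1.506
v 4.204 -2.742 -2.3
v 3.958 -2.699 -2.343
v 3.73 -2.769 -2.43
v 3.572 -2.934 -2.54
v 3.521 -3.157 -2.65
v 3.589 -3.387 -2.733
v 3.759 -3.571 -2.77
v 3.993 -3.668 -2.754
v 4.237 -3.654 -2.687
v 4.436 -3.533 -2.585
v 4.543 -3.333 -2.472
v 4.535 -3.1 -2.373
f 2 1 4
f 2 4 3
f 4 1 5
f 4 5 3
f 5 1 6
f 5 6 3
f 6 1 7
f 6 7 3
f 7 1 8
f 7 8 3
f 8 1 9
f 8 9 3
f 9 1 10
f 9 10 3
f 10 1 11
f 10 11 3
f 11 1 12
f 11 12 3
f 12 1 13
f 12 13 3
f 13 1 2
f 13 2 3
f 15 17 14
f 18 15 14
f 14 17 16
f 16 18 14
f 15 21 17
f 19 15 18
f 19 21 15
f 17 21 16
f 20 18 16
f 16 21 20
f 20 19 18
f 21 19 20
f 23 22 26
f 23 26 24
f 24 26 27
f 24 27 25
f 26 22 28
f 26 28 27
f 27 28 29
f 27 29 25
f 28 22 30
f 28 30 29
f 29 30 31
f 29 31 25
f 30 22 32
f 30 32 31
f 31 32 33
f 31 33 25
f 32 22 34
f 32 34 33
f 33 34 35
f 33 35 25
f 34 22 36
f 34 36 35
f 35 36 37
f 35 37 25
f 36 22 38
f 36 38 37
f 37 38 39
f 37 39 25
f 38 22 23
f 38 23 39
f 39 23 24
f 39 24 25
f 41 40 43
f 41 43 42
f 43 40 44
f 43 44 42
f 44 40 45
f 44 45 42
f 45 40 46
f 45 46 42
f 46 40 47
f 46 47 42
f 47 40 48
f 47 48 42
f 48 40 49
f 48 49 42
f 49 40 50
f 49 50 42
f 50 40 51
f 50 51 42
f 51 40 52
f 51 52 42
f 52 40 53
f 52 53 42
f 53 40 54
f 53 54 42
f 54 40 41
f 54 41 42



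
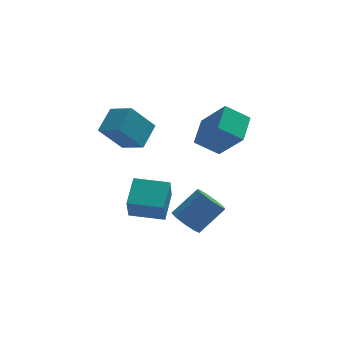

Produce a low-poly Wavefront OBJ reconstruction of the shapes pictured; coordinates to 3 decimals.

v 0.708 1.187 1.733
v -0.485 1.303 2.567
v 1.258 2.627 2.32
v 0.065 2.744 3.153
v 1.695 0.176 3.287
v 0.502 0.293 4.12
v 2.245 1.617 3.873
v 1.052 1.733 4.707
v -5.017 1.098 3.865
v -4.331 2.195 4.624
v -3.878 1.382 2.423
v -3.191 2.479 3.181
v -4.109 0.161 4.399
v -3.422 1.258 5.157
v -2.969 0.445 2.956
v -2.283 1.542 3.715
v -1.12 -0.611 -1.74
v -0.771 -0.04 -2.312
v 0.508 0.422 -1.073
v 0.16 -0.149 -0.5
v -1.192 0.233 -1.979
v 0.087 0.695 -0.74
v -1.579 0.111 -1.534
v -0.3 0.573 -0.295
v -1.751 -0.349 -1.186
v -0.472 0.113 0.054
v -1.627 -0.931 -1.096
v -0.348 -0.469 0.143
v -1.266 -1.364 -1.308
v 0.013 -0.901 -0.068
v -0.836 -1.444 -1.721
v 0.443 -0.982 -0.482
v -0.539 -1.135 -2.144
v 0.74 -0.673 -0.904
v -0.513 -0.58 -2.377
v 0.766 -0.118 -1.138
v -3.585 1.771 -2.662
v -3.735 1.043 -1.29
v -3.102 3.188 -1.857
v -3.253 2.461 -0.485
v -1.867 1.239 -2.755
v -2.018 0.512 -1.383
v -1.385 2.657 -1.95
v -1.535 1.929 -0.578
f 2 4 1
f 5 2 1
f 1 4 3
f 3 5 1
f 2 8 4
f 6 2 5
f 6 8 2
f 4 8 3
f 7 5 3
f 3 8 7
f 7 6 5
f 8 6 7
f 10 12 9
f 13 10 9
f 9 12 11
f 11 13 9
f 10 16 12
f 14 10 13
f 14 16 10
f 12 16 11
f 15 13 11
f 11 16 15
f 15 14 13
f 16 14 15
f 18 17 21
f 18 21 19
f 19 21 22
f 19 22 20
f 21 17 23
f 21 23 22
f 22 23 24
f 22 24 20
f 23 17 25
f 23 25 24
f 24 25 26
f 24 26 20
f 25 17 27
f 25 27 26
f 26 27 28
f 26 28 20
f 27 17 29
f 27 29 28
f 28 29 30
f 28 30 20
f 29 17 31
f 29 31 30
f 30 31 32
f 30 32 20
f 31 17 33
f 31 33 32
f 32 33 34
f 32 34 20
f 33 17 35
f 33 35 34
f 34 35 36
f 34 36 20
f 35 17 18
f 35 18 36
f 36 18 19
f 36 19 20
f 38 40 37
f 41 38 37
f 37 40 39
f 39 41 37
f 38 44 40
f 42 38 41
f 42 44 38
f 40 44 39
f 43 41 39
f 39 44 43
f 43 42 41
f 44 42 43



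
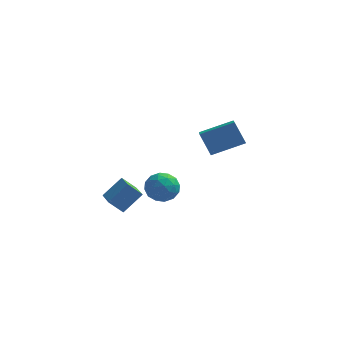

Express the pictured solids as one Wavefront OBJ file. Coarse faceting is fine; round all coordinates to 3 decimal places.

v -0.492 -0.642 1.967
v 0.198 -0.306 1.218
v -0.738 -2.114 1.082
v -0.048 -1.778 0.333
v 0.306 -2.036 1.312
v 0.458 -1.126 1.859
v -0.998 -1.294 0.441
v -0.846 -0.384 0.988
v -0.114 -0.709 0.275
v 0.692 -1.168 0.813
v -1.232 -1.252 1.487
v -0.426 -1.711 2.025
v -0.125 -0.345 1.671
v -0.415 -2.075 0.629
v -0.207 -2.227 1.205
v 0.199 -2.029 0.765
v 0.027 -0.827 2.047
v 0.433 -0.63 1.607
v 0.497 -1.646 1.662
v -0.973 -1.79 0.693
v -0.567 -1.593 0.253
v -0.739 -0.391 1.535
v -0.333 -0.193 1.095
v -1.037 -0.774 0.638
v 0.097 -0.385 0.676
v -0.048 -1.25 0.155
v -0.607 -0.965 0.219
v -0.517 -0.43 0.541
v 0.571 -0.654 0.992
v 0.426 -1.519 0.472
v 0.634 -1.671 1.047
v 0.724 -1.136 1.369
v 0.387 -0.891 0.438
v -0.966 -0.901 1.828
v -1.111 -1.766 1.308
v -1.264 -1.284 0.931
v -1.174 -0.749 1.253
v -0.492 -1.17 2.145
v -0.637 -2.035 1.624
v -0.023 -1.99 1.759
v 0.067 -1.455 2.081
v -0.927 -1.529 1.862
v 1.347 2.192 3.619
v 3.264 2.886 4.393
v 1.081 3.809 2.828
v 2.997 4.503 3.602
v 2.083 1.657 2.278
v 3.999 2.351 3.052
v 1.816 3.274 1.487
v 3.733 3.968 2.261
v -1.787 -4.908 1.327
v -2.595 -4.942 2.073
v -2.462 -3.14 0.678
v -3.27 -3.175 1.425
v -0.85 -4.165 2.375
v -1.658 -4.2 3.122
v -1.525 -2.398 1.727
v -2.333 -2.432 2.473
f 1 38 17
f 38 12 41
f 17 41 6
f 38 41 17
f 1 17 13
f 17 6 18
f 13 18 2
f 17 18 13
f 1 13 22
f 13 2 23
f 22 23 8
f 13 23 22
f 1 22 34
f 22 8 37
f 34 37 11
f 22 37 34
f 1 34 38
f 34 11 42
f 38 42 12
f 34 42 38
f 2 18 29
f 18 6 32
f 29 32 10
f 18 32 29
f 6 41 19
f 41 12 40
f 19 40 5
f 41 40 19
f 12 42 39
f 42 11 35
f 39 35 3
f 42 35 39
f 11 37 36
f 37 8 24
f 36 24 7
f 37 24 36
f 8 23 28
f 23 2 25
f 28 25 9
f 23 25 28
f 4 30 16
f 30 10 31
f 16 31 5
f 30 31 16
f 4 16 14
f 16 5 15
f 14 15 3
f 16 15 14
f 4 14 21
f 14 3 20
f 21 20 7
f 14 20 21
f 4 21 26
f 21 7 27
f 26 27 9
f 21 27 26
f 4 26 30
f 26 9 33
f 30 33 10
f 26 33 30
f 5 31 19
f 31 10 32
f 19 32 6
f 31 32 19
f 3 15 39
f 15 5 40
f 39 40 12
f 15 40 39
f 7 20 36
f 20 3 35
f 36 35 11
f 20 35 36
f 9 27 28
f 27 7 24
f 28 24 8
f 27 24 28
f 10 33 29
f 33 9 25
f 29 25 2
f 33 25 29
f 44 46 43
f 47 44 43
f 43 46 45
f 45 47 43
f 44 50 46
f 48 44 47
f 48 50 44
f 46 50 45
f 49 47 45
f 45 50 49
f 49 48 47
f 50 48 49
f 52 54 51
f 55 52 51
f 51 54 53
f 53 55 51
f 52 58 54
f 56 52 55
f 56 58 52
f 54 58 53
f 57 55 53
f 53 58 57
f 57 56 55
f 58 56 57



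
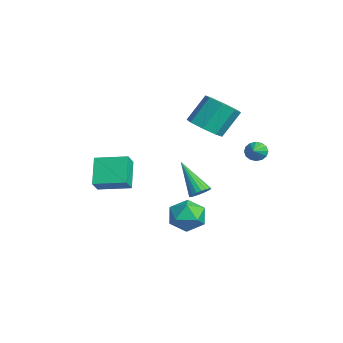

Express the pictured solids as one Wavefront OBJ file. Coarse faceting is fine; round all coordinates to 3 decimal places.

v -4.666 -2.03 0.142
v -4.099 -2.443 0.869
v -3.873 -0.491 0.399
v -3.307 -0.904 1.126
v -3.453 -2.456 -1.046
v -2.887 -2.869 -0.319
v -2.661 -0.917 -0.789
v -2.094 -1.33 -0.062
v 1.022 4.252 2.792
v 1.367 4.452 2.371
v 2.078 3.728 3.408
v 1.357 4.672 2.574
v 1.258 4.78 2.836
v 1.095 4.746 3.086
v 0.913 4.58 3.258
v 0.76 4.326 3.304
v 0.677 4.052 3.213
v 0.687 3.832 3.009
v 0.786 3.724 2.748
v 0.949 3.758 2.497
v 1.131 3.924 2.326
v 1.284 4.178 2.28
v -1.255 2.103 -2.219
v -0.253 2.094 -2.57
v -1.027 0.546 -1.53
v -0.025 0.537 -1.881
v -0.309 1.202 -1.103
v -0.45 2.164 -1.529
v -0.83 0.476 -2.571
v -0.971 1.438 -2.997
v 0.01 1.088 -2.788
v 0.332 1.537 -1.88
v -1.612 1.103 -2.22
v -1.29 1.552 -1.312
v 0.737 1.549 0.233
v 1.133 1.708 0.64
v -0.617 0.991 1.767
v 0.997 1.929 0.601
v 0.81 2.075 0.489
v 0.608 2.117 0.326
v 0.432 2.046 0.145
v 0.316 1.877 -0.019
v 0.283 1.642 -0.133
v 0.341 1.39 -0.174
v 0.476 1.168 -0.135
v 0.663 1.022 -0.023
v 0.865 0.98 0.14
v 1.041 1.051 0.321
v 1.157 1.221 0.485
v 1.19 1.455 0.599
v -2.14 2.67 3.148
v -1.284 2.3 3.562
v -1.524 3.34 4.986
v -2.38 3.71 4.572
v -1.155 2.932 3.122
v -1.394 3.972 4.547
v -1.602 3.41 2.698
v -1.842 4.451 4.122
v -2.365 3.455 2.537
v -2.605 4.495 3.961
v -2.996 3.04 2.734
v -3.236 4.08 4.158
v -3.126 2.408 3.173
v -3.365 3.448 4.598
v -2.678 1.929 3.598
v -2.918 2.97 5.022
v -1.915 1.885 3.759
v -2.155 2.925 5.183
f 2 4 1
f 5 2 1
f 1 4 3
f 3 5 1
f 2 8 4
f 6 2 5
f 6 8 2
f 4 8 3
f 7 5 3
f 3 8 7
f 7 6 5
f 8 6 7
f 10 9 12
f 10 12 11
f 12 9 13
f 12 13 11
f 13 9 14
f 13 14 11
f 14 9 15
f 14 15 11
f 15 9 16
f 15 16 11
f 16 9 17
f 16 17 11
f 17 9 18
f 17 18 11
f 18 9 19
f 18 19 11
f 19 9 20
f 19 20 11
f 20 9 21
f 20 21 11
f 21 9 22
f 21 22 11
f 22 9 10
f 22 10 11
f 23 34 28
f 23 28 24
f 23 24 30
f 23 30 33
f 23 33 34
f 24 28 32
f 28 34 27
f 34 33 25
f 33 30 29
f 30 24 31
f 26 32 27
f 26 27 25
f 26 25 29
f 26 29 31
f 26 31 32
f 27 32 28
f 25 27 34
f 29 25 33
f 31 29 30
f 32 31 24
f 36 35 38
f 36 38 37
f 38 35 39
f 38 39 37
f 39 35 40
f 39 40 37
f 40 35 41
f 40 41 37
f 41 35 42
f 41 42 37
f 42 35 43
f 42 43 37
f 43 35 44
f 43 44 37
f 44 35 45
f 44 45 37
f 45 35 46
f 45 46 37
f 46 35 47
f 46 47 37
f 47 35 48
f 47 48 37
f 48 35 49
f 48 49 37
f 49 35 50
f 49 50 37
f 50 35 36
f 50 36 37
f 52 51 55
f 52 55 53
f 53 55 56
f 53 56 54
f 55 51 57
f 55 57 56
f 56 57 58
f 56 58 54
f 57 51 59
f 57 59 58
f 58 59 60
f 58 60 54
f 59 51 61
f 59 61 60
f 60 61 62
f 60 62 54
f 61 51 63
f 61 63 62
f 62 63 64
f 62 64 54
f 63 51 65
f 63 65 64
f 64 65 66
f 64 66 54
f 65 51 67
f 65 67 66
f 66 67 68
f 66 68 54
f 67 51 52
f 67 52 68
f 68 52 53
f 68 53 54



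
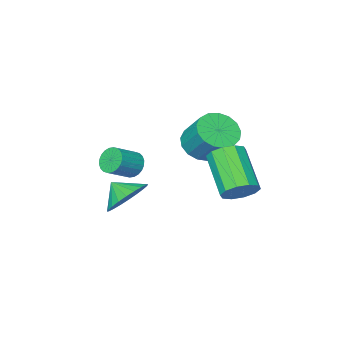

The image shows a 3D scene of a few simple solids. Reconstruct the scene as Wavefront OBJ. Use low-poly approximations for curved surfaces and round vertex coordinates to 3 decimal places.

v 0.485 -3.169 -2.267
v 0.83 -3.186 -2.853
v 1.941 -3.149 -2.198
v 1.595 -3.131 -1.613
v 0.801 -2.925 -2.818
v 1.912 -2.887 -2.163
v 0.723 -2.7 -2.699
v 1.834 -2.663 -2.044
v 0.609 -2.548 -2.514
v 1.72 -2.51 -1.86
v 0.476 -2.489 -2.292
v 1.587 -2.452 -1.638
v 0.345 -2.534 -2.066
v 1.456 -2.497 -1.412
v 0.234 -2.676 -1.871
v 1.345 -2.639 -1.216
v 0.162 -2.893 -1.736
v 1.273 -2.855 -1.081
v 0.139 -3.151 -1.682
v 1.25 -3.114 -1.027
v 0.168 -3.413 -1.717
v 1.279 -3.375 -1.062
v 0.246 -3.637 -1.836
v 1.357 -3.6 -1.181
v 0.36 -3.79 -2.02
v 1.471 -3.752 -1.366
v 0.493 -3.848 -2.242
v 1.604 -3.811 -1.588
v 0.624 -3.803 -2.468
v 1.735 -3.766 -1.814
v 0.735 -3.661 -2.664
v 1.846 -3.624 -2.009
v 0.807 -3.445 -2.799
v 1.918 -3.407 -2.144
v 2.258 -0.874 -2.566
v 3.08 -0.282 -2.223
v 2.542 -1.646 -1.914
v 2.781 -0.167 -1.956
v 2.401 -0.159 -1.782
v 2 -0.261 -1.728
v 1.638 -0.456 -1.8
v 1.37 -0.714 -1.99
v 1.238 -0.997 -2.267
v 1.261 -1.261 -2.59
v 1.435 -1.466 -2.909
v 1.735 -1.581 -3.176
v 2.114 -1.588 -3.35
v 2.516 -1.487 -3.404
v 2.878 -1.292 -3.332
v 3.145 -1.033 -3.142
v 3.278 -0.751 -2.865
v 3.255 -0.487 -2.542
v -0.934 2.406 -1.719
v -0.17 2.445 -1.373
v -0.682 0.773 -0.055
v -1.446 0.734 -0.401
v -0.485 2.756 -1.101
v -0.997 1.084 0.217
v -0.972 2.933 -1.066
v -1.484 1.261 0.252
v -1.444 2.909 -1.28
v -1.956 1.236 0.038
v -1.722 2.693 -1.662
v -2.234 1.02 -0.343
v -1.698 2.367 -2.065
v -2.21 0.695 -0.747
v -1.383 2.056 -2.337
v -1.895 0.384 -1.019
v -0.896 1.879 -2.372
v -1.408 0.207 -1.054
v -0.424 1.904 -2.158
v -0.936 0.231 -0.84
v -0.146 2.12 -1.777
v -0.658 0.447 -0.458
v -1.923 -1.55 -1.013
v -1.461 -2.212 -0.422
v -1.475 -1.091 0.843
v -1.937 -0.43 0.253
v -1.102 -1.973 -0.629
v -1.116 -0.852 0.636
v -0.931 -1.637 -0.925
v -0.945 -0.517 0.341
v -0.987 -1.282 -1.24
v -1.001 -0.161 0.025
v -1.258 -0.987 -1.503
v -1.272 0.133 -0.238
v -1.681 -0.822 -1.654
v -1.695 0.298 -0.389
v -2.159 -0.824 -1.658
v -2.173 0.296 -0.393
v -2.584 -0.992 -1.514
v -2.598 0.128 -0.249
v -2.857 -1.288 -1.255
v -2.871 -0.167 0.01
v -2.916 -1.644 -0.941
v -2.93 -0.523 0.324
v -2.748 -1.978 -0.643
v -2.762 -0.858 0.622
v -2.39 -2.215 -0.43
v -2.404 -1.094 0.836
v -1.926 -2.299 -0.35
v -1.94 -1.179 0.916
f 2 1 5
f 2 5 3
f 3 5 6
f 3 6 4
f 5 1 7
f 5 7 6
f 6 7 8
f 6 8 4
f 7 1 9
f 7 9 8
f 8 9 10
f 8 10 4
f 9 1 11
f 9 11 10
f 10 11 12
f 10 12 4
f 11 1 13
f 11 13 12
f 12 13 14
f 12 14 4
f 13 1 15
f 13 15 14
f 14 15 16
f 14 16 4
f 15 1 17
f 15 17 16
f 16 17 18
f 16 18 4
f 17 1 19
f 17 19 18
f 18 19 20
f 18 20 4
f 19 1 21
f 19 21 20
f 20 21 22
f 20 22 4
f 21 1 23
f 21 23 22
f 22 23 24
f 22 24 4
f 23 1 25
f 23 25 24
f 24 25 26
f 24 26 4
f 25 1 27
f 25 27 26
f 26 27 28
f 26 28 4
f 27 1 29
f 27 29 28
f 28 29 30
f 28 30 4
f 29 1 31
f 29 31 30
f 30 31 32
f 30 32 4
f 31 1 33
f 31 33 32
f 32 33 34
f 32 34 4
f 33 1 2
f 33 2 34
f 34 2 3
f 34 3 4
f 36 35 38
f 36 38 37
f 38 35 39
f 38 39 37
f 39 35 40
f 39 40 37
f 40 35 41
f 40 41 37
f 41 35 42
f 41 42 37
f 42 35 43
f 42 43 37
f 43 35 44
f 43 44 37
f 44 35 45
f 44 45 37
f 45 35 46
f 45 46 37
f 46 35 47
f 46 47 37
f 47 35 48
f 47 48 37
f 48 35 49
f 48 49 37
f 49 35 50
f 49 50 37
f 50 35 51
f 50 51 37
f 51 35 52
f 51 52 37
f 52 35 36
f 52 36 37
f 54 53 57
f 54 57 55
f 55 57 58
f 55 58 56
f 57 53 59
f 57 59 58
f 58 59 60
f 58 60 56
f 59 53 61
f 59 61 60
f 60 61 62
f 60 62 56
f 61 53 63
f 61 63 62
f 62 63 64
f 62 64 56
f 63 53 65
f 63 65 64
f 64 65 66
f 64 66 56
f 65 53 67
f 65 67 66
f 66 67 68
f 66 68 56
f 67 53 69
f 67 69 68
f 68 69 70
f 68 70 56
f 69 53 71
f 69 71 70
f 70 71 72
f 70 72 56
f 71 53 73
f 71 73 72
f 72 73 74
f 72 74 56
f 73 53 54
f 73 54 74
f 74 54 55
f 74 55 56
f 76 75 79
f 76 79 77
f 77 79 80
f 77 80 78
f 79 75 81
f 79 81 80
f 80 81 82
f 80 82 78
f 81 75 83
f 81 83 82
f 82 83 84
f 82 84 78
f 83 75 85
f 83 85 84
f 84 85 86
f 84 86 78
f 85 75 87
f 85 87 86
f 86 87 88
f 86 88 78
f 87 75 89
f 87 89 88
f 88 89 90
f 88 90 78
f 89 75 91
f 89 91 90
f 90 91 92
f 90 92 78
f 91 75 93
f 91 93 92
f 92 93 94
f 92 94 78
f 93 75 95
f 93 95 94
f 94 95 96
f 94 96 78
f 95 75 97
f 95 97 96
f 96 97 98
f 96 98 78
f 97 75 99
f 97 99 98
f 98 99 100
f 98 100 78
f 99 75 101
f 99 101 100
f 100 101 102
f 100 102 78
f 101 75 76
f 101 76 102
f 102 76 77
f 102 77 78



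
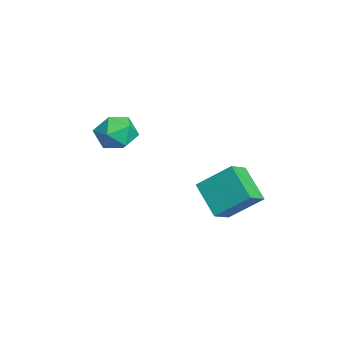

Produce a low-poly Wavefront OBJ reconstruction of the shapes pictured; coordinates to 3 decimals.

v -3.81 -0.645 0.326
v -2.845 0.006 0.501
v -2.855 -2.206 0.859
v -1.89 -1.555 1.034
v -2.818 -1.434 1.748
v -3.408 -0.47 1.419
v -2.292 -1.73 -0.059
v -2.882 -0.766 -0.388
v -1.906 -0.665 0.263
v -2.231 -0.482 1.38
v -3.469 -1.718 -0.02
v -3.794 -1.535 1.097
v 2.729 3.762 -2.141
v 1.252 3.047 -0.896
v 3.105 5.339 -0.791
v 1.628 4.624 0.455
v 3.592 3.036 -1.535
v 2.115 2.321 -0.289
v 3.968 4.613 -0.184
v 2.491 3.898 1.061
f 1 12 6
f 1 6 2
f 1 2 8
f 1 8 11
f 1 11 12
f 2 6 10
f 6 12 5
f 12 11 3
f 11 8 7
f 8 2 9
f 4 10 5
f 4 5 3
f 4 3 7
f 4 7 9
f 4 9 10
f 5 10 6
f 3 5 12
f 7 3 11
f 9 7 8
f 10 9 2
f 14 16 13
f 17 14 13
f 13 16 15
f 15 17 13
f 14 20 16
f 18 14 17
f 18 20 14
f 16 20 15
f 19 17 15
f 15 20 19
f 19 18 17
f 20 18 19



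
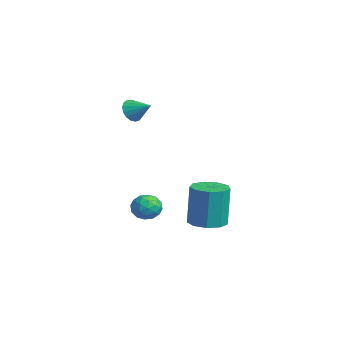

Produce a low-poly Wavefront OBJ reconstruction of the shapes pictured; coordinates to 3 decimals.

v 1.45 -0.067 -4.451
v 2.297 0.171 -4.427
v 2.197 0.325 -2.385
v 1.35 0.087 -2.409
v 1.948 0.658 -4.481
v 1.847 0.813 -2.44
v 1.366 0.806 -4.521
v 1.265 0.96 -2.479
v 0.823 0.545 -4.528
v 0.722 0.7 -2.486
v 0.574 -0.002 -4.499
v 0.473 0.152 -2.457
v 0.735 -0.58 -4.447
v 0.634 -0.425 -2.406
v 1.231 -0.918 -4.397
v 1.13 -0.763 -2.356
v 1.829 -0.858 -4.372
v 1.728 -0.703 -2.331
v 2.25 -0.428 -4.384
v 2.15 -0.273 -2.342
v -0.097 -2.871 1.97
v 0.316 -3.105 1.57
v 0.677 -2.329 2.45
v 0.223 -2.856 1.439
v 0.057 -2.61 1.428
v -0.145 -2.424 1.542
v -0.335 -2.341 1.754
v -0.471 -2.379 2.015
v -0.521 -2.53 2.266
v -0.474 -2.759 2.449
v -0.34 -3.013 2.522
v -0.151 -3.236 2.468
v 0.051 -3.374 2.301
v 0.219 -3.398 2.057
v 0.314 -3.301 1.793
v 2.042 -2.754 -2.653
v 2.465 -2.788 -2.091
v 2.575 -3.652 -3.109
v 2.998 -3.686 -2.547
v 2.315 -3.847 -2.484
v 1.986 -3.292 -2.202
v 3.054 -3.148 -2.998
v 2.725 -2.593 -2.716
v 3.091 -3.032 -2.304
v 2.634 -3.464 -1.986
v 2.406 -2.976 -3.214
v 1.949 -3.408 -2.896
v 2.207 -2.692 -2.332
v 2.833 -3.748 -2.868
v 2.432 -3.843 -2.831
v 2.681 -3.863 -2.501
v 1.925 -2.988 -2.397
v 2.174 -3.008 -2.067
v 2.085 -3.631 -2.298
v 2.866 -3.432 -3.133
v 3.115 -3.452 -2.803
v 2.359 -2.577 -2.699
v 2.608 -2.597 -2.369
v 2.955 -2.809 -2.902
v 2.823 -2.855 -2.127
v 3.136 -3.383 -2.395
v 3.17 -3.067 -2.66
v 2.976 -2.741 -2.494
v 2.555 -3.109 -1.94
v 2.868 -3.637 -2.208
v 2.466 -3.732 -2.171
v 2.273 -3.406 -2.006
v 2.922 -3.253 -2.065
v 2.172 -2.803 -2.992
v 2.485 -3.331 -3.26
v 2.767 -3.034 -3.194
v 2.574 -2.708 -3.029
v 1.904 -3.057 -2.805
v 2.217 -3.585 -3.073
v 2.064 -3.699 -2.706
v 1.87 -3.373 -2.54
v 2.118 -3.187 -3.135
f 2 1 5
f 2 5 3
f 3 5 6
f 3 6 4
f 5 1 7
f 5 7 6
f 6 7 8
f 6 8 4
f 7 1 9
f 7 9 8
f 8 9 10
f 8 10 4
f 9 1 11
f 9 11 10
f 10 11 12
f 10 12 4
f 11 1 13
f 11 13 12
f 12 13 14
f 12 14 4
f 13 1 15
f 13 15 14
f 14 15 16
f 14 16 4
f 15 1 17
f 15 17 16
f 16 17 18
f 16 18 4
f 17 1 19
f 17 19 18
f 18 19 20
f 18 20 4
f 19 1 2
f 19 2 20
f 20 2 3
f 20 3 4
f 22 21 24
f 22 24 23
f 24 21 25
f 24 25 23
f 25 21 26
f 25 26 23
f 26 21 27
f 26 27 23
f 27 21 28
f 27 28 23
f 28 21 29
f 28 29 23
f 29 21 30
f 29 30 23
f 30 21 31
f 30 31 23
f 31 21 32
f 31 32 23
f 32 21 33
f 32 33 23
f 33 21 34
f 33 34 23
f 34 21 35
f 34 35 23
f 35 21 22
f 35 22 23
f 36 73 52
f 73 47 76
f 52 76 41
f 73 76 52
f 36 52 48
f 52 41 53
f 48 53 37
f 52 53 48
f 36 48 57
f 48 37 58
f 57 58 43
f 48 58 57
f 36 57 69
f 57 43 72
f 69 72 46
f 57 72 69
f 36 69 73
f 69 46 77
f 73 77 47
f 69 77 73
f 37 53 64
f 53 41 67
f 64 67 45
f 53 67 64
f 41 76 54
f 76 47 75
f 54 75 40
f 76 75 54
f 47 77 74
f 77 46 70
f 74 70 38
f 77 70 74
f 46 72 71
f 72 43 59
f 71 59 42
f 72 59 71
f 43 58 63
f 58 37 60
f 63 60 44
f 58 60 63
f 39 65 51
f 65 45 66
f 51 66 40
f 65 66 51
f 39 51 49
f 51 40 50
f 49 50 38
f 51 50 49
f 39 49 56
f 49 38 55
f 56 55 42
f 49 55 56
f 39 56 61
f 56 42 62
f 61 62 44
f 56 62 61
f 39 61 65
f 61 44 68
f 65 68 45
f 61 68 65
f 40 66 54
f 66 45 67
f 54 67 41
f 66 67 54
f 38 50 74
f 50 40 75
f 74 75 47
f 50 75 74
f 42 55 71
f 55 38 70
f 71 70 46
f 55 70 71
f 44 62 63
f 62 42 59
f 63 59 43
f 62 59 63
f 45 68 64
f 68 44 60
f 64 60 37
f 68 60 64



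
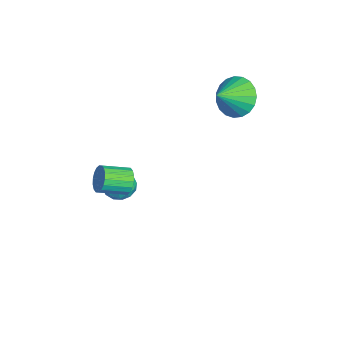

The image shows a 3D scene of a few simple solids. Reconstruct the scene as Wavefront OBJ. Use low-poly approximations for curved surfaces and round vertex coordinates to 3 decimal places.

v -3.688 -3.771 -1.564
v -3.197 -3.257 -1.905
v -3.143 -4.723 -2.215
v -2.652 -4.209 -2.556
v -2.584 -4.369 -1.787
v -2.921 -3.78 -1.384
v -3.419 -4.2 -2.736
v -3.756 -3.611 -2.333
v -3.031 -3.522 -2.629
v -2.514 -3.627 -2.043
v -3.826 -4.353 -2.077
v -3.309 -4.458 -1.491
v -3.491 -3.43 -1.678
v -2.849 -4.55 -2.442
v -2.809 -4.644 -1.99
v -2.521 -4.342 -2.191
v -3.328 -3.738 -1.372
v -3.039 -3.436 -1.572
v -2.679 -4.09 -1.502
v -3.301 -4.544 -2.548
v -3.012 -4.242 -2.748
v -3.819 -3.638 -1.929
v -3.531 -3.336 -2.13
v -3.661 -3.89 -2.618
v -3.104 -3.284 -2.303
v -2.784 -3.844 -2.686
v -3.235 -3.838 -2.792
v -3.433 -3.492 -2.555
v -2.8 -3.345 -1.959
v -2.48 -3.905 -2.341
v -2.44 -3.999 -1.889
v -2.638 -3.653 -1.653
v -2.703 -3.501 -2.384
v -3.86 -4.075 -1.779
v -3.54 -4.635 -2.161
v -3.702 -4.327 -2.467
v -3.9 -3.981 -2.231
v -3.556 -4.136 -1.434
v -3.236 -4.696 -1.817
v -2.907 -4.488 -1.565
v -3.105 -4.142 -1.328
v -3.637 -4.479 -1.736
v 0.754 -3.301 1.7
v 1.075 -3.401 1.144
v 1.428 -4.498 1.544
v 1.106 -4.399 2.1
v 1.274 -3.275 1.312
v 1.627 -4.373 1.712
v 1.371 -3.155 1.557
v 1.723 -4.253 1.957
v 1.345 -3.064 1.83
v 1.697 -4.161 2.23
v 1.202 -3.02 2.078
v 1.554 -4.117 2.477
v 0.97 -3.031 2.25
v 1.323 -4.129 2.65
v 0.695 -3.096 2.314
v 1.048 -4.194 2.714
v 0.432 -3.202 2.256
v 0.785 -4.299 2.656
v 0.233 -3.327 2.088
v 0.586 -4.425 2.488
v 0.137 -3.447 1.843
v 0.489 -4.545 2.243
v 0.163 -3.539 1.57
v 0.515 -4.636 1.97
v 0.306 -3.583 1.323
v 0.658 -4.68 1.722
v 0.537 -3.571 1.15
v 0.89 -4.669 1.55
v 0.812 -3.506 1.086
v 1.165 -4.604 1.486
v -4.289 0.826 3.019
v -3.648 0.748 2.191
v -3.451 0.034 3.741
v -3.49 1.101 2.395
v -3.471 1.406 2.706
v -3.593 1.61 3.072
v -3.835 1.68 3.429
v -4.155 1.601 3.715
v -4.499 1.389 3.88
v -4.806 1.079 3.897
v -5.024 0.725 3.762
v -5.115 0.389 3.498
v -5.063 0.129 3.152
v -4.876 -0.011 2.782
v -4.589 -0.006 2.454
v -4.249 0.142 2.223
v -3.917 0.409 2.13
f 1 38 17
f 38 12 41
f 17 41 6
f 38 41 17
f 1 17 13
f 17 6 18
f 13 18 2
f 17 18 13
f 1 13 22
f 13 2 23
f 22 23 8
f 13 23 22
f 1 22 34
f 22 8 37
f 34 37 11
f 22 37 34
f 1 34 38
f 34 11 42
f 38 42 12
f 34 42 38
f 2 18 29
f 18 6 32
f 29 32 10
f 18 32 29
f 6 41 19
f 41 12 40
f 19 40 5
f 41 40 19
f 12 42 39
f 42 11 35
f 39 35 3
f 42 35 39
f 11 37 36
f 37 8 24
f 36 24 7
f 37 24 36
f 8 23 28
f 23 2 25
f 28 25 9
f 23 25 28
f 4 30 16
f 30 10 31
f 16 31 5
f 30 31 16
f 4 16 14
f 16 5 15
f 14 15 3
f 16 15 14
f 4 14 21
f 14 3 20
f 21 20 7
f 14 20 21
f 4 21 26
f 21 7 27
f 26 27 9
f 21 27 26
f 4 26 30
f 26 9 33
f 30 33 10
f 26 33 30
f 5 31 19
f 31 10 32
f 19 32 6
f 31 32 19
f 3 15 39
f 15 5 40
f 39 40 12
f 15 40 39
f 7 20 36
f 20 3 35
f 36 35 11
f 20 35 36
f 9 27 28
f 27 7 24
f 28 24 8
f 27 24 28
f 10 33 29
f 33 9 25
f 29 25 2
f 33 25 29
f 44 43 47
f 44 47 45
f 45 47 48
f 45 48 46
f 47 43 49
f 47 49 48
f 48 49 50
f 48 50 46
f 49 43 51
f 49 51 50
f 50 51 52
f 50 52 46
f 51 43 53
f 51 53 52
f 52 53 54
f 52 54 46
f 53 43 55
f 53 55 54
f 54 55 56
f 54 56 46
f 55 43 57
f 55 57 56
f 56 57 58
f 56 58 46
f 57 43 59
f 57 59 58
f 58 59 60
f 58 60 46
f 59 43 61
f 59 61 60
f 60 61 62
f 60 62 46
f 61 43 63
f 61 63 62
f 62 63 64
f 62 64 46
f 63 43 65
f 63 65 64
f 64 65 66
f 64 66 46
f 65 43 67
f 65 67 66
f 66 67 68
f 66 68 46
f 67 43 69
f 67 69 68
f 68 69 70
f 68 70 46
f 69 43 71
f 69 71 70
f 70 71 72
f 70 72 46
f 71 43 44
f 71 44 72
f 72 44 45
f 72 45 46
f 74 73 76
f 74 76 75
f 76 73 77
f 76 77 75
f 77 73 78
f 77 78 75
f 78 73 79
f 78 79 75
f 79 73 80
f 79 80 75
f 80 73 81
f 80 81 75
f 81 73 82
f 81 82 75
f 82 73 83
f 82 83 75
f 83 73 84
f 83 84 75
f 84 73 85
f 84 85 75
f 85 73 86
f 85 86 75
f 86 73 87
f 86 87 75
f 87 73 88
f 87 88 75
f 88 73 89
f 88 89 75
f 89 73 74
f 89 74 75



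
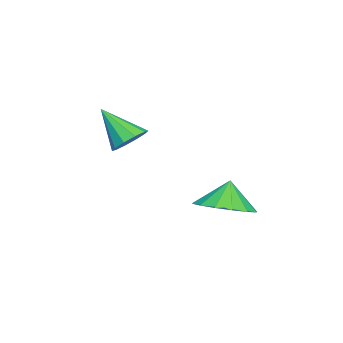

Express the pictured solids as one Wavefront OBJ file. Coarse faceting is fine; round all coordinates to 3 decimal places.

v 3.388 1.278 -2.71
v 3.949 2.168 -2.516
v 2.932 1.342 -1.69
v 3.474 2.344 -2.739
v 2.975 2.234 -2.955
v 2.588 1.868 -3.105
v 2.415 1.344 -3.15
v 2.503 0.802 -3.077
v 2.828 0.387 -2.905
v 3.303 0.212 -2.681
v 3.801 0.322 -2.466
v 4.189 0.688 -2.315
v 4.362 1.212 -2.271
v 4.274 1.754 -2.344
v 3.213 -1.905 -0.19
v 3.848 -2.207 -0.285
v 2.867 -2.995 0.97
v 3.891 -1.895 0.02
v 3.674 -1.587 0.246
v 3.282 -1.4 0.304
v 2.863 -1.406 0.174
v 2.577 -1.602 -0.096
v 2.535 -1.914 -0.401
v 2.751 -2.222 -0.626
v 3.144 -2.409 -0.685
v 3.563 -2.403 -0.555
f 2 1 4
f 2 4 3
f 4 1 5
f 4 5 3
f 5 1 6
f 5 6 3
f 6 1 7
f 6 7 3
f 7 1 8
f 7 8 3
f 8 1 9
f 8 9 3
f 9 1 10
f 9 10 3
f 10 1 11
f 10 11 3
f 11 1 12
f 11 12 3
f 12 1 13
f 12 13 3
f 13 1 14
f 13 14 3
f 14 1 2
f 14 2 3
f 16 15 18
f 16 18 17
f 18 15 19
f 18 19 17
f 19 15 20
f 19 20 17
f 20 15 21
f 20 21 17
f 21 15 22
f 21 22 17
f 22 15 23
f 22 23 17
f 23 15 24
f 23 24 17
f 24 15 25
f 24 25 17
f 25 15 26
f 25 26 17
f 26 15 16
f 26 16 17



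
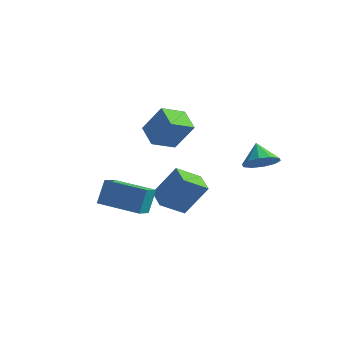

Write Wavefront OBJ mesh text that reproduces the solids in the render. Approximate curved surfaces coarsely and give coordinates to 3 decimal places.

v -2.302 -3.612 -2.652
v -2.323 -3.102 -1.544
v -2.54 -2.749 -3.053
v -2.561 -2.24 -1.945
v -0.459 -3.18 -2.815
v -0.48 -2.671 -1.707
v -0.697 -2.318 -3.216
v -0.718 -1.808 -2.108
v -2.996 2.213 -1.823
v -3.381 1.106 -1.335
v -3.962 2.761 -1.341
v -4.347 1.653 -0.854
v -2.173 2.507 -0.506
v -2.558 1.399 -0.019
v -3.139 3.054 -0.025
v -3.524 1.947 0.463
v 1.824 1.851 -1.145
v 2.416 1.689 -0.601
v 1.216 2.289 -0.355
v 2.5 2.151 -0.792
v 2.327 2.498 -1.118
v 1.961 2.598 -1.455
v 1.543 2.412 -1.673
v 1.232 2.012 -1.69
v 1.148 1.55 -1.499
v 1.322 1.203 -1.173
v 1.687 1.104 -0.836
v 2.105 1.289 -0.618
v 0.323 -1.26 -3.328
v -0.193 -2.22 -2.637
v -0.552 -0.656 -3.14
v -1.068 -1.616 -2.449
v 1.048 -0.644 -1.931
v 0.532 -1.604 -1.24
v 0.173 -0.04 -1.743
v -0.343 -1 -1.052
f 2 4 1
f 5 2 1
f 1 4 3
f 3 5 1
f 2 8 4
f 6 2 5
f 6 8 2
f 4 8 3
f 7 5 3
f 3 8 7
f 7 6 5
f 8 6 7
f 10 12 9
f 13 10 9
f 9 12 11
f 11 13 9
f 10 16 12
f 14 10 13
f 14 16 10
f 12 16 11
f 15 13 11
f 11 16 15
f 15 14 13
f 16 14 15
f 18 17 20
f 18 20 19
f 20 17 21
f 20 21 19
f 21 17 22
f 21 22 19
f 22 17 23
f 22 23 19
f 23 17 24
f 23 24 19
f 24 17 25
f 24 25 19
f 25 17 26
f 25 26 19
f 26 17 27
f 26 27 19
f 27 17 28
f 27 28 19
f 28 17 18
f 28 18 19
f 30 32 29
f 33 30 29
f 29 32 31
f 31 33 29
f 30 36 32
f 34 30 33
f 34 36 30
f 32 36 31
f 35 33 31
f 31 36 35
f 35 34 33
f 36 34 35

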